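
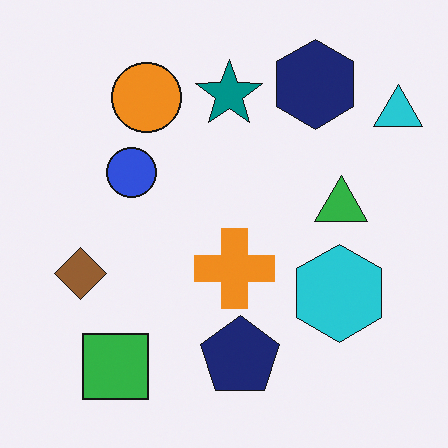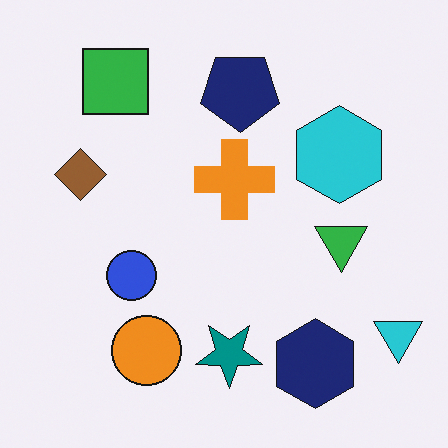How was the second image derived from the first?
It was flipped vertically (top ↔ bottom).

The green square is in the bottom-left of the first image and the top-left of the second — shapes on opposite sides of the horizontal midline have swapped in a mirror flip.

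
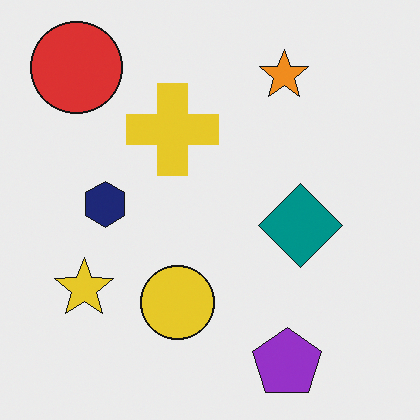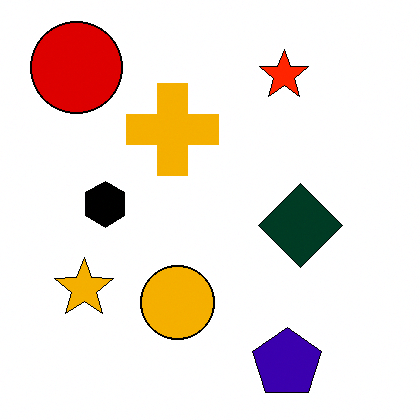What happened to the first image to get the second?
It was given much higher contrast.

Tones are pushed away from mid-grey across the whole image — a global contrast change.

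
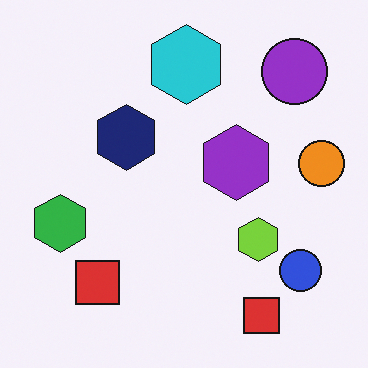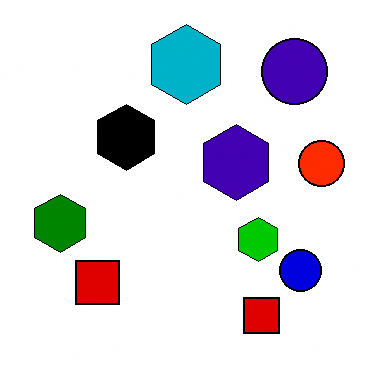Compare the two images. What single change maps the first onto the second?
The image was given much higher contrast.

Tones are pushed away from mid-grey across the whole image — a global contrast change.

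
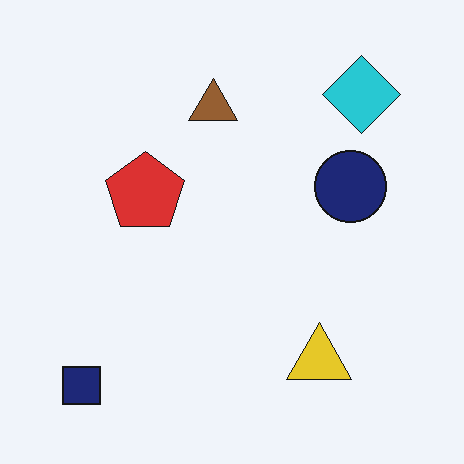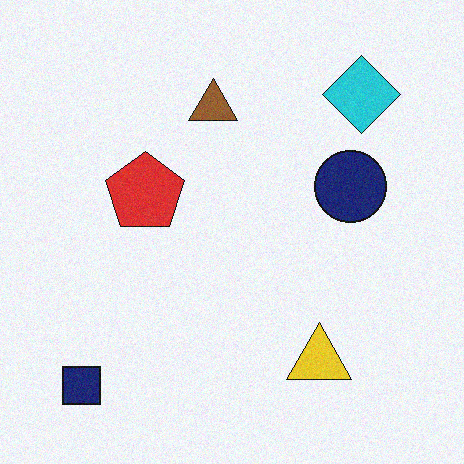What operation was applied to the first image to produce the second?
This is the original image degraded with subtle gaussian noise.

Random speckle covers the whole image, including the flat background.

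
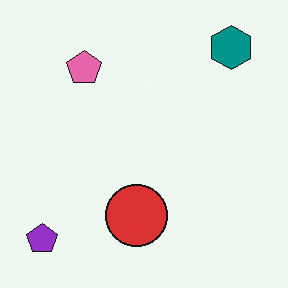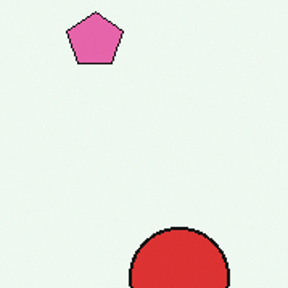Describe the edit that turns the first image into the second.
It was cropped to a modestly smaller region and rescaled.

The visible shapes are larger and the field of view is narrower; shapes near the original edges may be partly or wholly outside the frame — a crop-and-rescale.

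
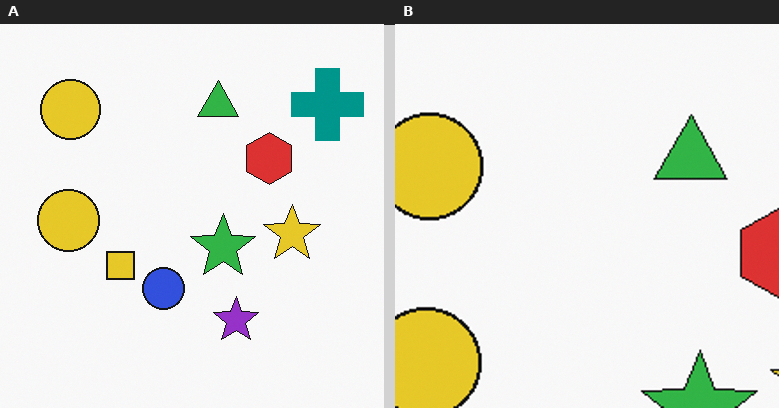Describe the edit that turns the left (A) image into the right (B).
The right (B) image is the left (A) cropped to a noticeably smaller region and rescaled.

The visible shapes are larger and the field of view is narrower; shapes near the original edges may be partly or wholly outside the frame — a crop-and-rescale.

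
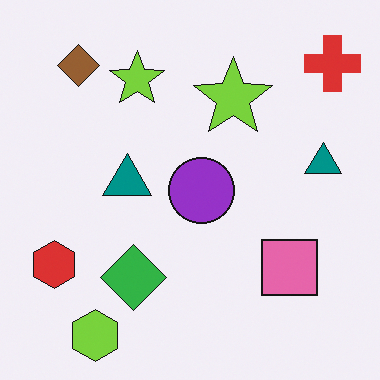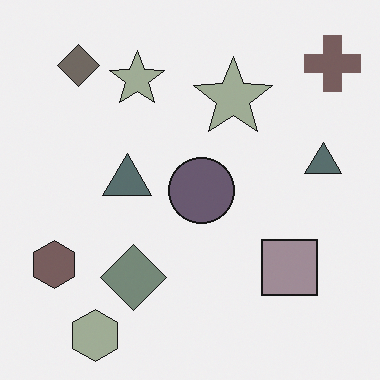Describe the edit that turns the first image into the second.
The second image is the first made much more muted (saturation change).

All colors are more muted and greyish — a global saturation change.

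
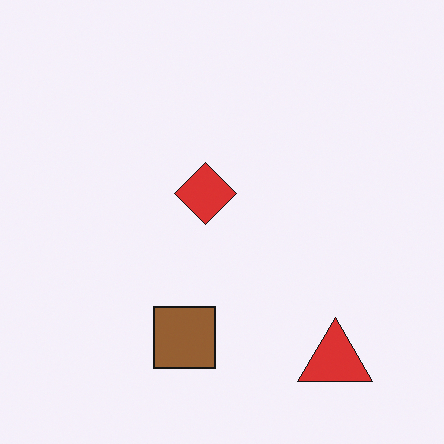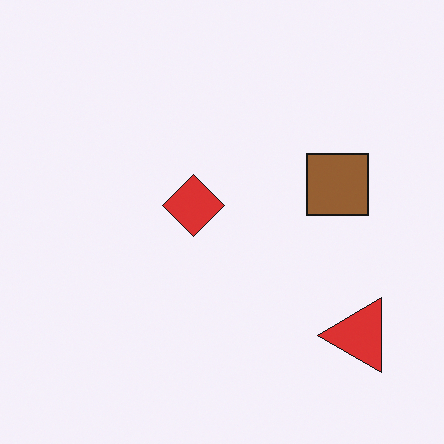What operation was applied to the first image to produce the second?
It was transposed (reflected across the top-left ↔ bottom-right diagonal).

Shapes have swapped their row and column positions — what was in the top-right is now in the bottom-left — a diagonal reflection.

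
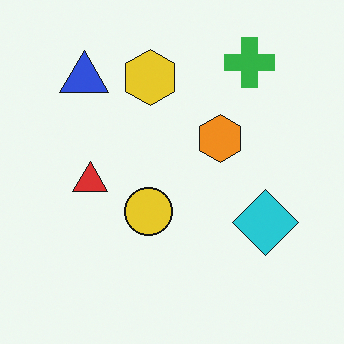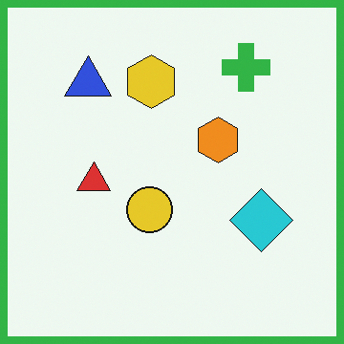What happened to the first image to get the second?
Framed with a green border.

A solid green frame runs around the edge of the second image, with the content slightly shrunk inside it.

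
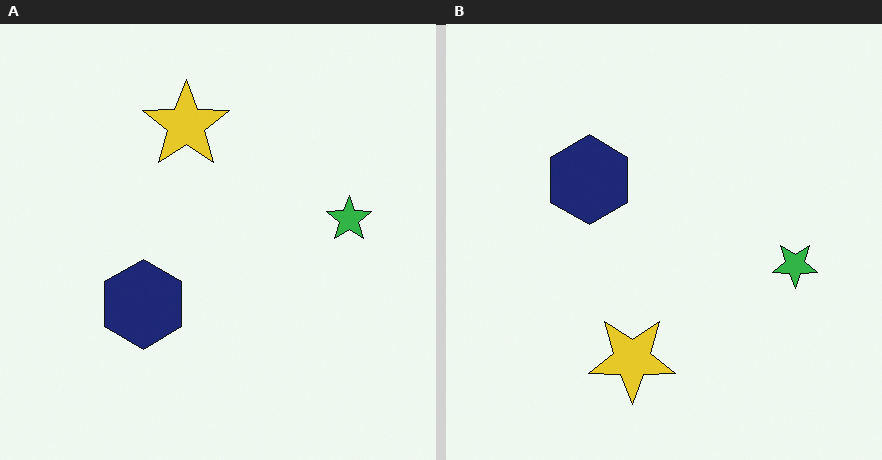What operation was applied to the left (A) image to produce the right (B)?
Flipped vertically (top ↔ bottom).

The yellow star is in the top of the left (A) image and the bottom of the right (B) — shapes on opposite sides of the horizontal midline have swapped in a mirror flip.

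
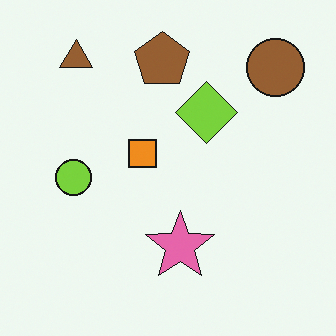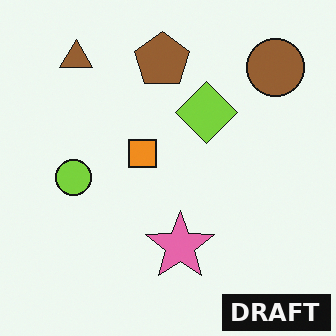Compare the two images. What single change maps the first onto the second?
It was watermarked with the text "DRAFT" in the lower-right corner.

A dark label reading "DRAFT" appears in the lower-right corner.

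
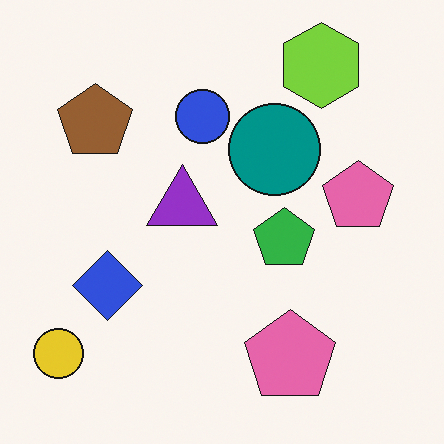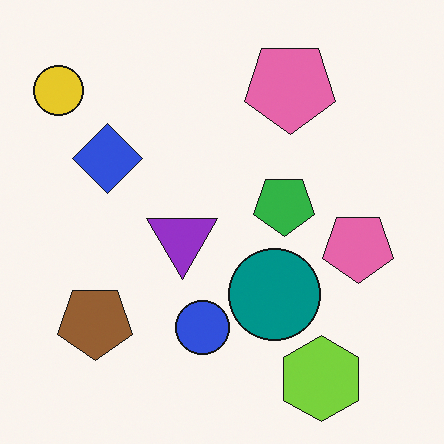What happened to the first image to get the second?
Flipped vertically (top ↔ bottom).

The lime hexagon is in the top-right of the first image and the bottom-right of the second — shapes on opposite sides of the horizontal midline have swapped in a mirror flip.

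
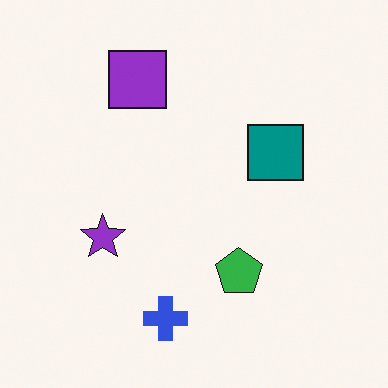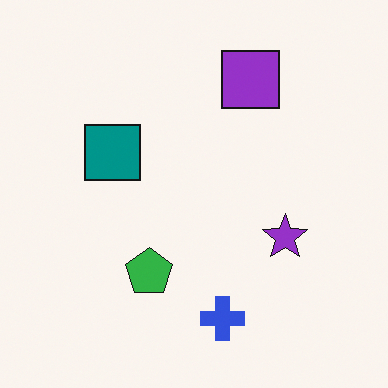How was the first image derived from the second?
This is the original image flipped horizontally (left ↔ right).

The purple star is in the right of the second image and the left of the first — shapes on opposite sides of the vertical midline have swapped in a mirror flip.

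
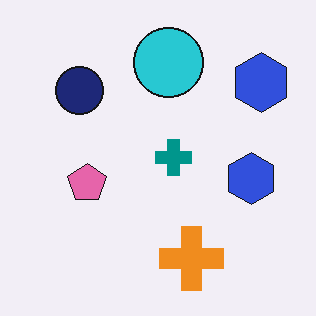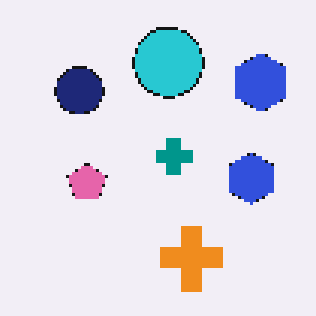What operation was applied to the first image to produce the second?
The image was lightly pixelated (a mild mosaic effect).

Shapes are reduced to large square blocks; fine edges and outlines are lost — a downscale-then-upscale (mosaic) effect.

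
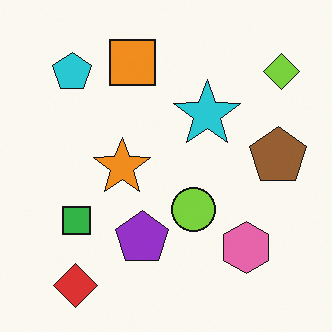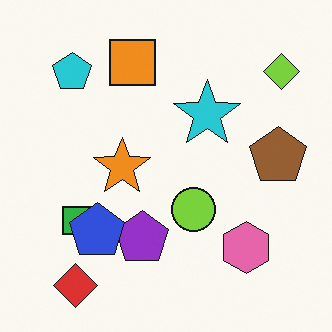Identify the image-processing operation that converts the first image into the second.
Overlaid with an additional blue pentagon.

A blue pentagon appears in the second image that is absent from the first.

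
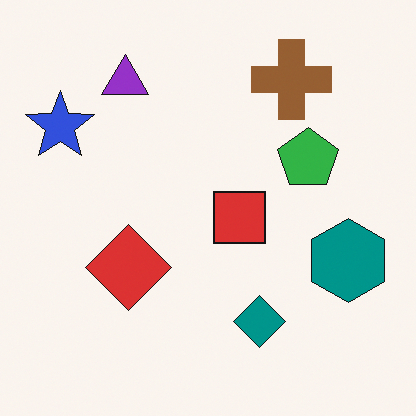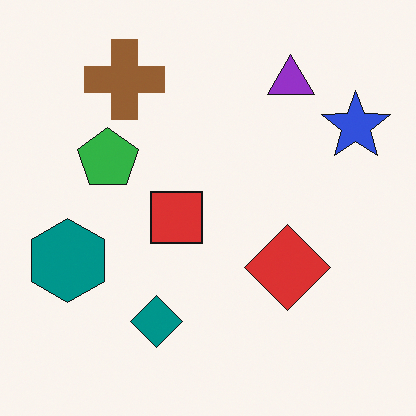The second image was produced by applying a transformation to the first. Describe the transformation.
It was flipped horizontally (left ↔ right).

The blue star is in the top-left of the first image and the top-right of the second — shapes on opposite sides of the vertical midline have swapped in a mirror flip.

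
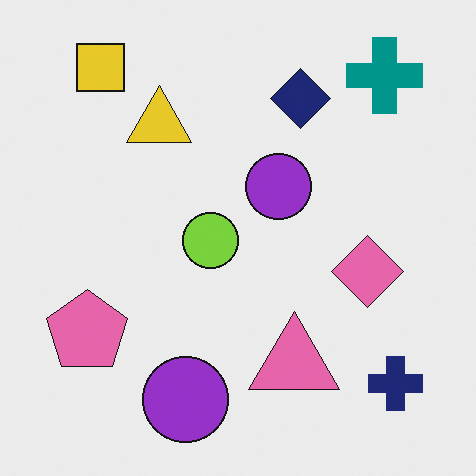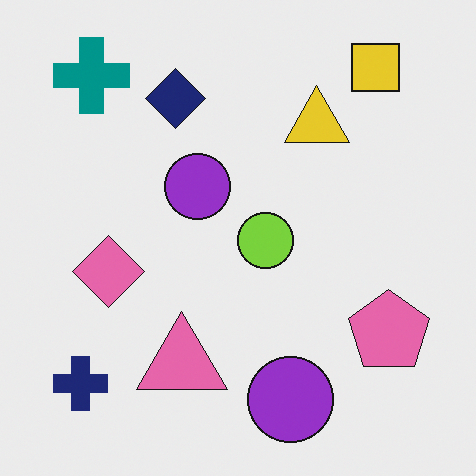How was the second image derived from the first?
The transformation is: flipped horizontally (left ↔ right).

The navy cross is in the bottom-right of the first image and the bottom-left of the second — shapes on opposite sides of the vertical midline have swapped in a mirror flip.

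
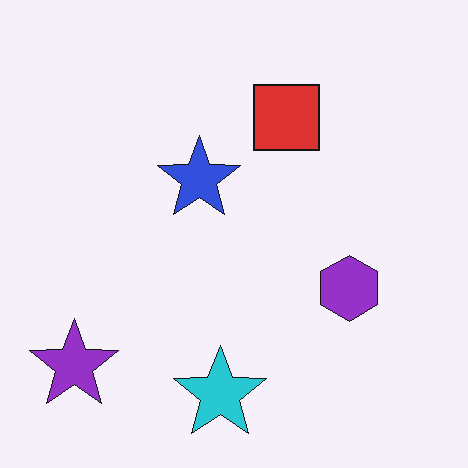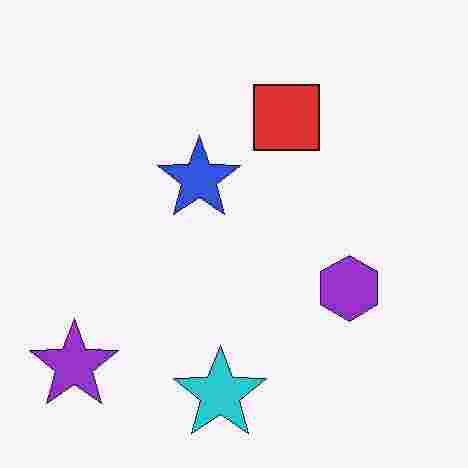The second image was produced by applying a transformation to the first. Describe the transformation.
It was heavily JPEG-compressed with obvious blocking artifacts.

Blocky 8×8 compression artifacts appear around shape edges and the flat background shows ringing — characteristic JPEG degradation.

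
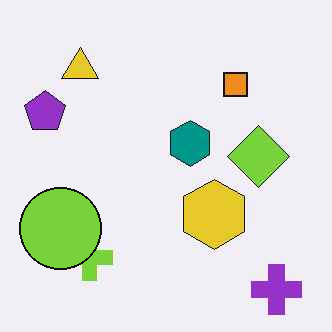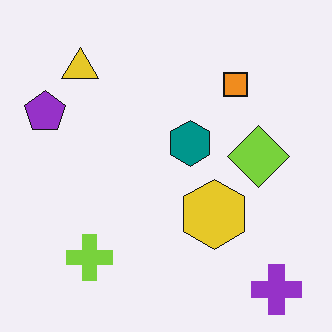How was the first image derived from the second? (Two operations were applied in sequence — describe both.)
This is the original image JPEG-compressed with visible artifacts, then overlaid with an additional lime circle.

Blocky 8×8 compression artifacts appear around shape edges and the flat background shows ringing — characteristic JPEG degradation. A lime circle appears in the first image that is absent from the second.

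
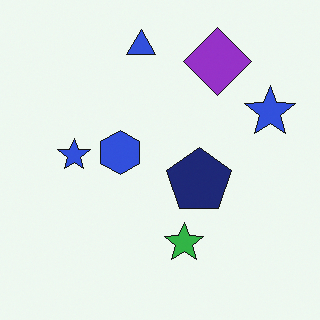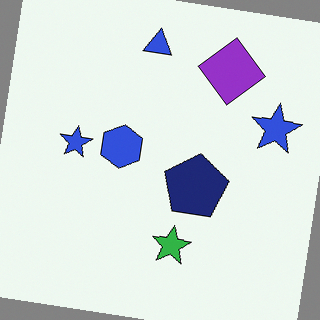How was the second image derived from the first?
The image was rotated clockwise by a small amount.

Every shape is tilted by the same angle and the image corners show triangular fill wedges — a whole-image rotation by a non-right angle.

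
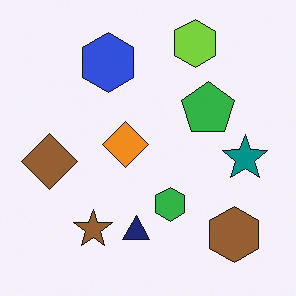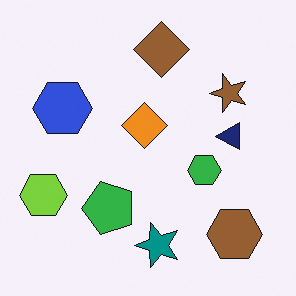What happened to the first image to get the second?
Transposed (reflected across the top-left ↔ bottom-right diagonal).

Shapes have swapped their row and column positions — what was in the top-right is now in the bottom-left — a diagonal reflection.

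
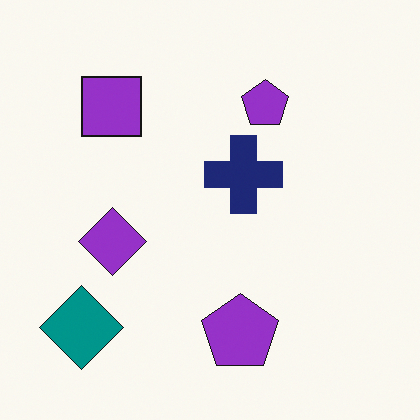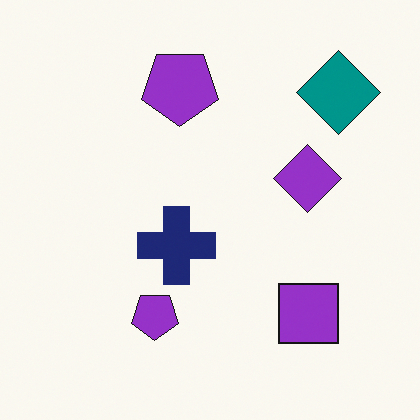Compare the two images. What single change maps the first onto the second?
It was rotated 180°.

The teal diamond sits in the bottom-left of the first image and the top-right of the second — consistent with a whole-image 180° rotation.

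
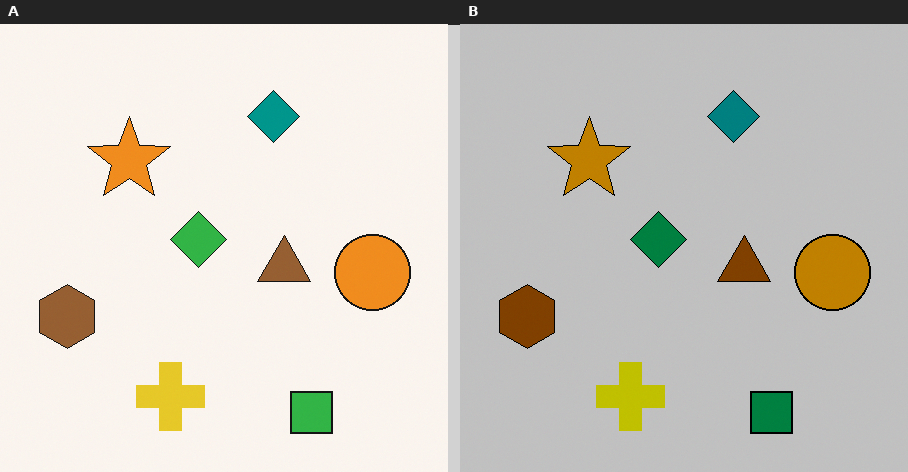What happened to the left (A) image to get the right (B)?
Aggressively posterized.

Each flat color has snapped to a coarser quantized level — most visibly, the near-white background has dropped to a flat grey.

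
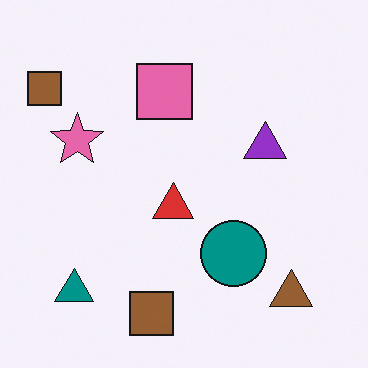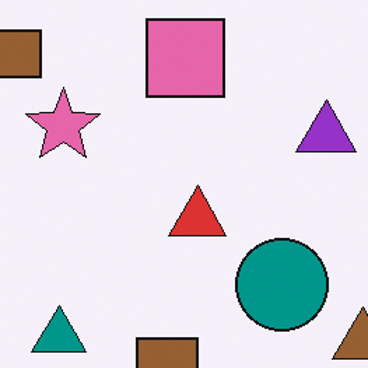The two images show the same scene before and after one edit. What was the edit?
It was cropped slightly and scaled back up.

The visible shapes are larger and the field of view is narrower; shapes near the original edges may be partly or wholly outside the frame — a crop-and-rescale.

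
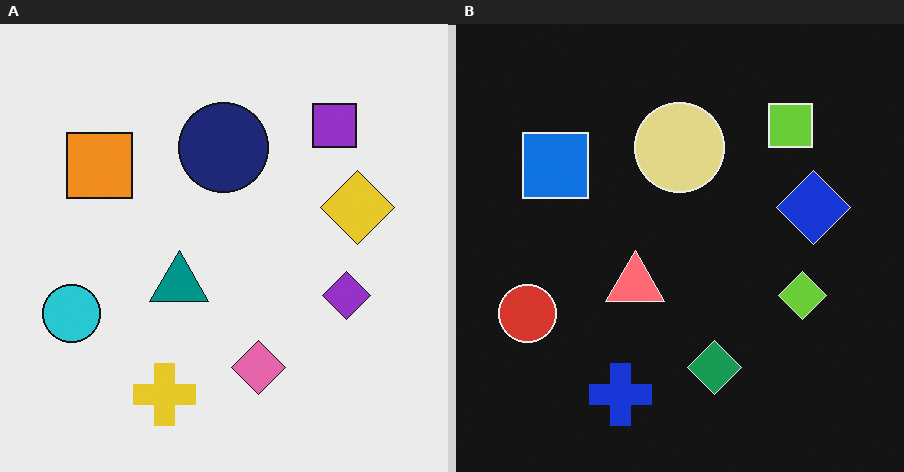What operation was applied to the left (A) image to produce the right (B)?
The image was color-inverted (negative).

The light background has become dark and every shape's color is its complement — a photographic negative.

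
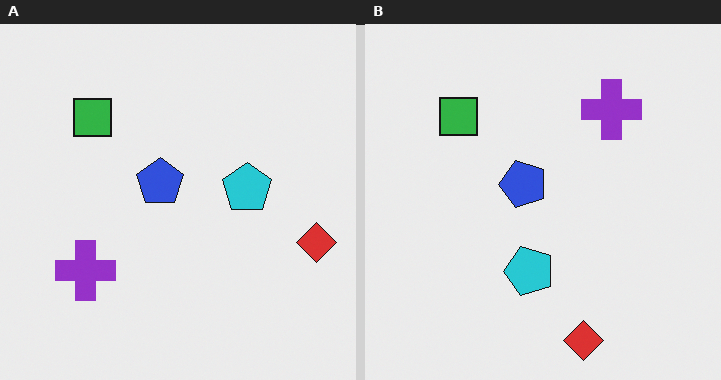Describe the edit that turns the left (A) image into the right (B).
This is the original image transposed (reflected across the top-left ↔ bottom-right diagonal).

Shapes have swapped their row and column positions — what was in the top-right is now in the bottom-left — a diagonal reflection.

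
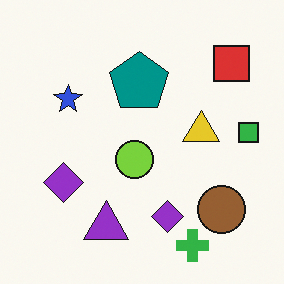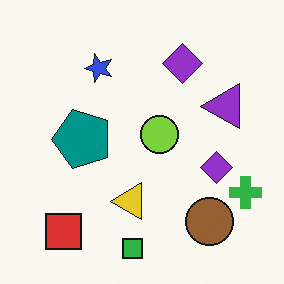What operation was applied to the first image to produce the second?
The second image is the first transposed (reflected across the top-left ↔ bottom-right diagonal).

Shapes have swapped their row and column positions — what was in the top-right is now in the bottom-left — a diagonal reflection.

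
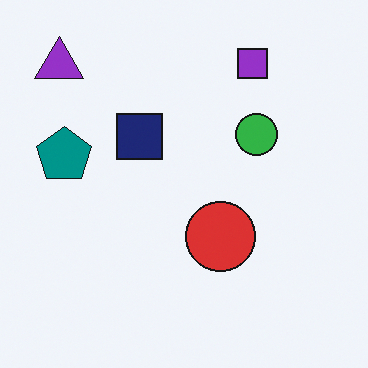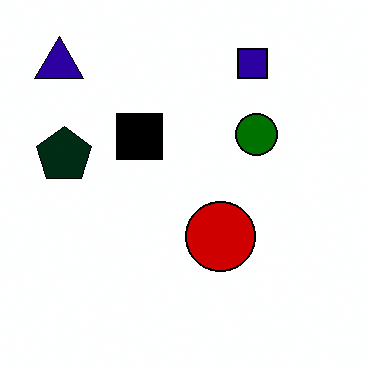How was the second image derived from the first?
It was boosted in contrast.

Tones are pushed away from mid-grey across the whole image — a global contrast change.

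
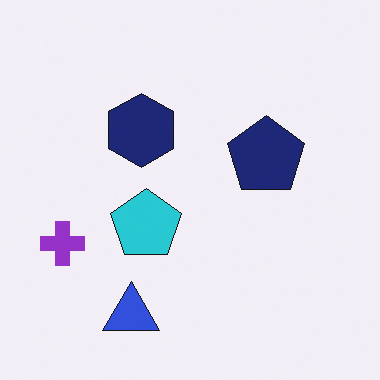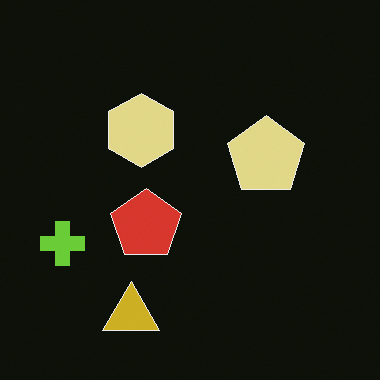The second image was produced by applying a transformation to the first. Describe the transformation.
Color-inverted (negative).

The light background has become dark and every shape's color is its complement — a photographic negative.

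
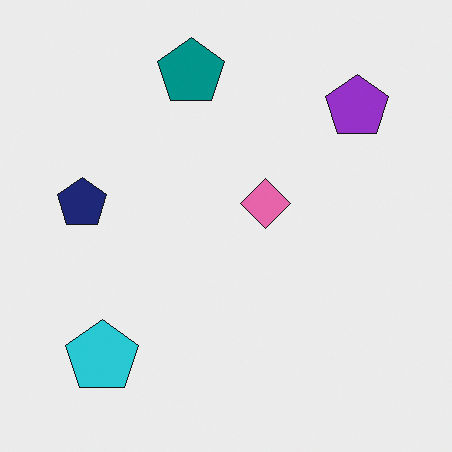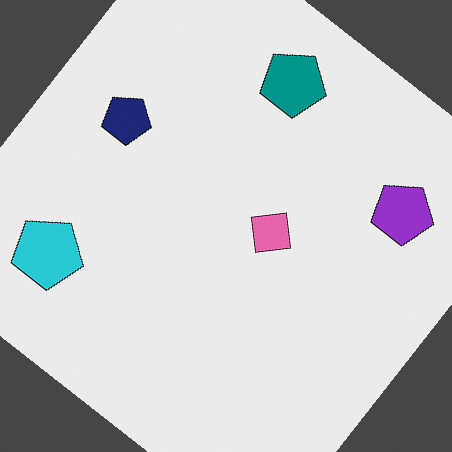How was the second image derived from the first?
Rotated clockwise by a large amount — several tens of degrees.

Every shape is tilted by the same angle and the image corners show triangular fill wedges — a whole-image rotation by a non-right angle.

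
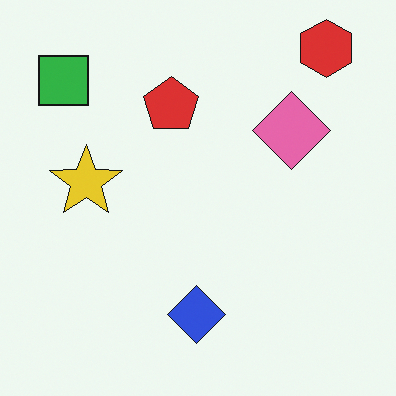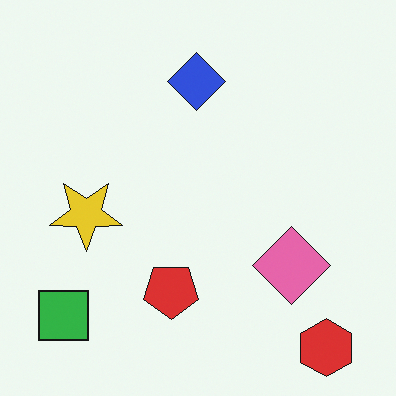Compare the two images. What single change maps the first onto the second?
It was flipped vertically (top ↔ bottom).

The red hexagon is in the top-right of the first image and the bottom-right of the second — shapes on opposite sides of the horizontal midline have swapped in a mirror flip.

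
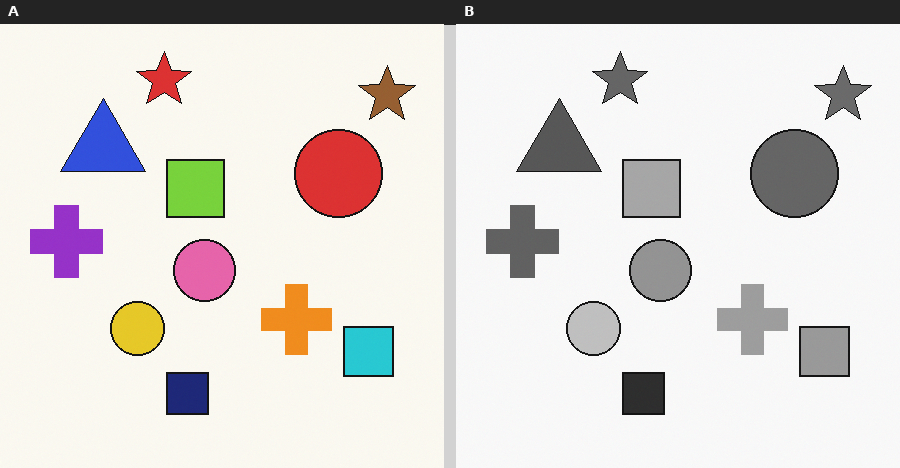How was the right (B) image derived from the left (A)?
The transformation is: converted to grayscale.

All color is removed — every shape is now a shade of grey.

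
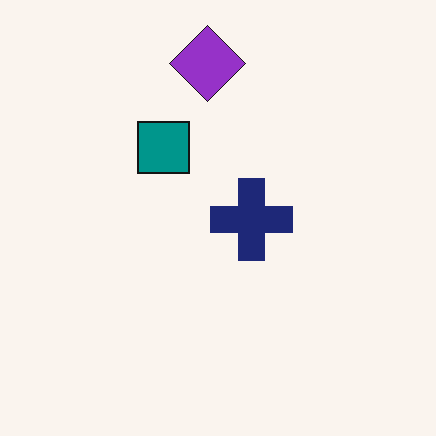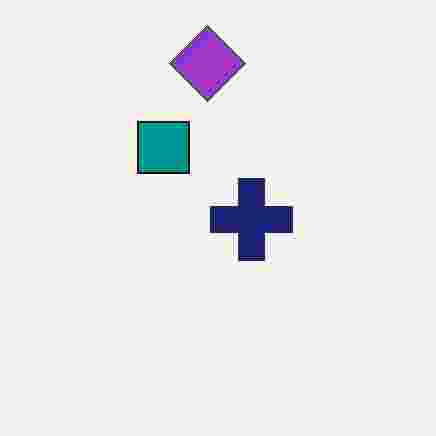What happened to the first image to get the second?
The transformation is: degraded with heavy JPEG compression.

Blocky 8×8 compression artifacts appear around shape edges and the flat background shows ringing — characteristic JPEG degradation.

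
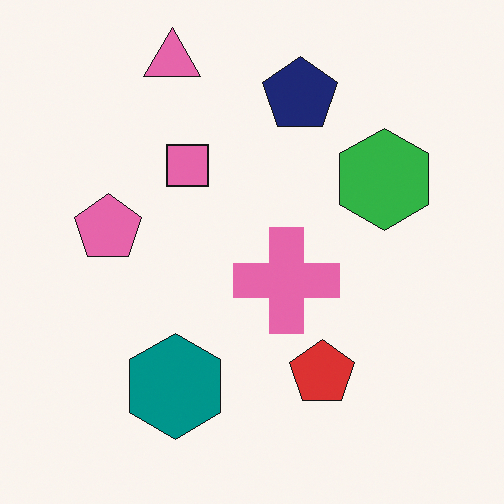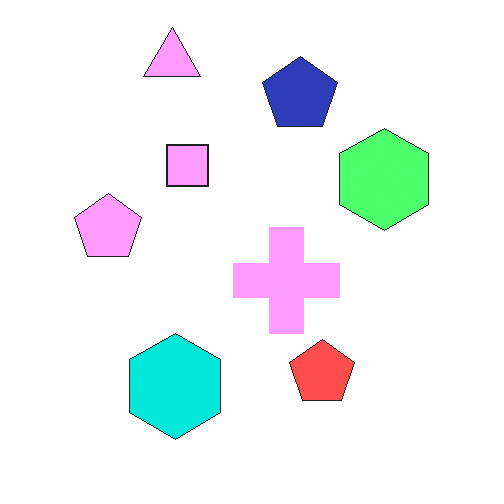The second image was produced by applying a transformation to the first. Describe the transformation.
This is the original image brightened a lot.

Every pixel — background and shapes alike — is uniformly brightened.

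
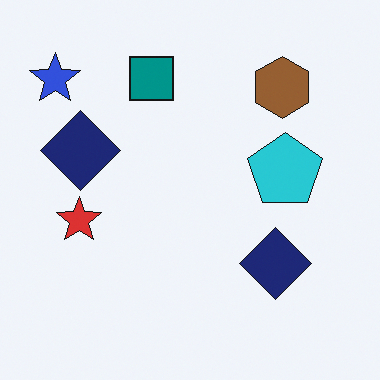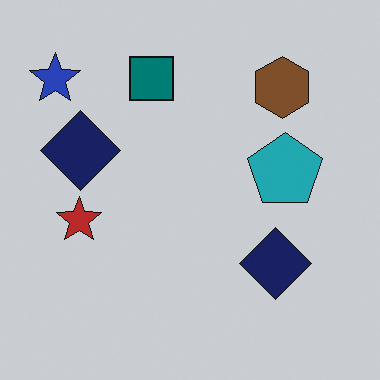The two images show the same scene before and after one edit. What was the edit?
The second image is the first slightly darkened.

Every pixel — background and shapes alike — is uniformly darkened.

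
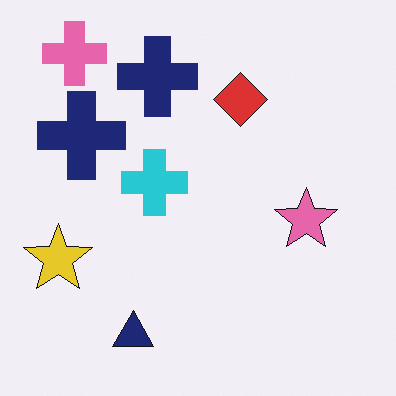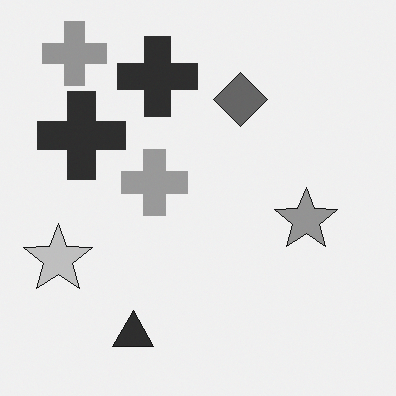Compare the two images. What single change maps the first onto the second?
It was converted to grayscale.

All color is removed — every shape is now a shade of grey.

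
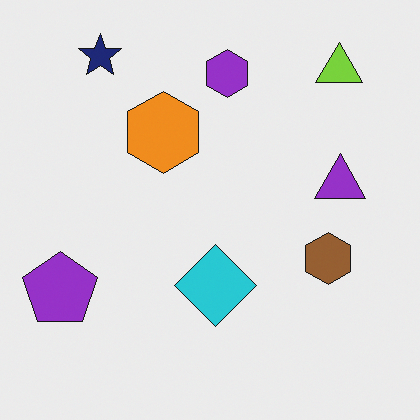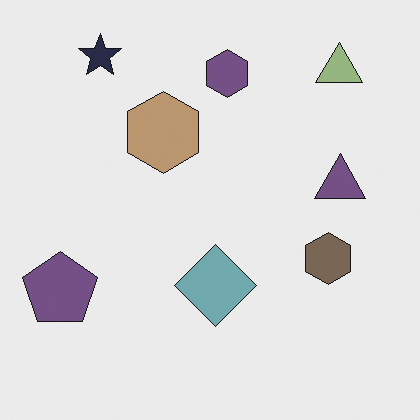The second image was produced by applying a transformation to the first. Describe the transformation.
The image was made much more muted (saturation change).

All colors are more muted and greyish — a global saturation change.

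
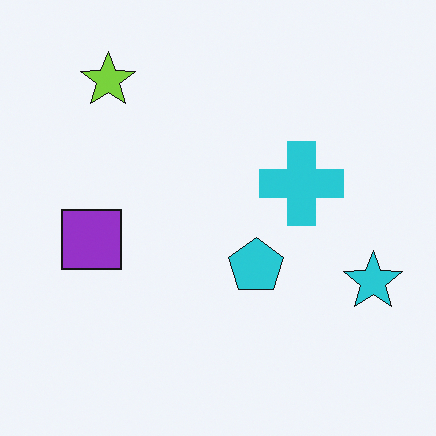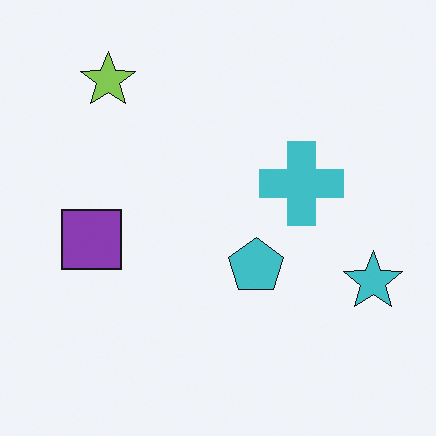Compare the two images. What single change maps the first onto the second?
This is the original image slightly desaturated.

All colors are more muted and greyish — a global saturation change.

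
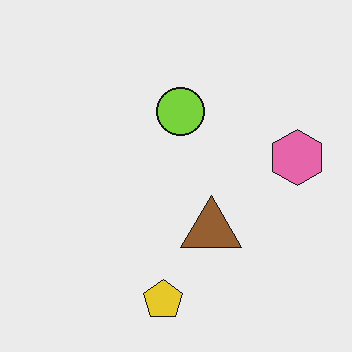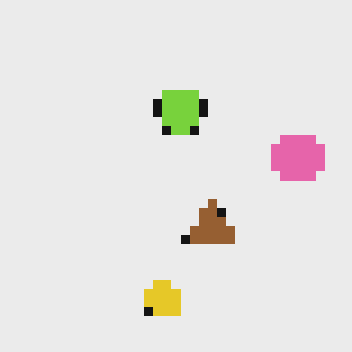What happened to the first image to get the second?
It was heavily pixelated into large blocks.

Shapes are reduced to large square blocks; fine edges and outlines are lost — a downscale-then-upscale (mosaic) effect.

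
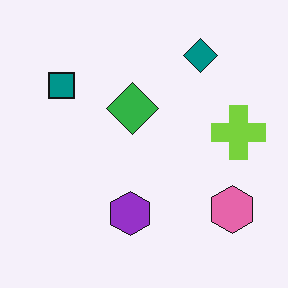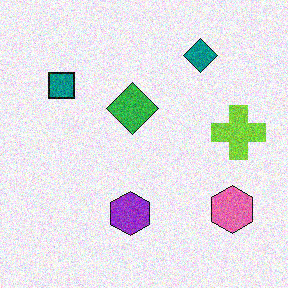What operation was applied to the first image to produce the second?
The transformation is: degraded with visible gaussian noise.

Random speckle covers the whole image, including the flat background.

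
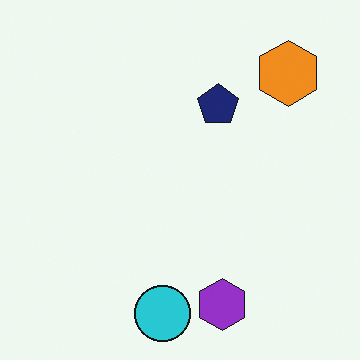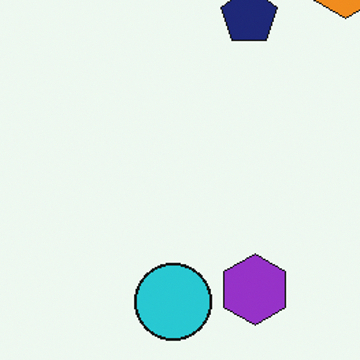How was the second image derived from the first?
The transformation is: cropped slightly and scaled back up.

The visible shapes are larger and the field of view is narrower; shapes near the original edges may be partly or wholly outside the frame — a crop-and-rescale.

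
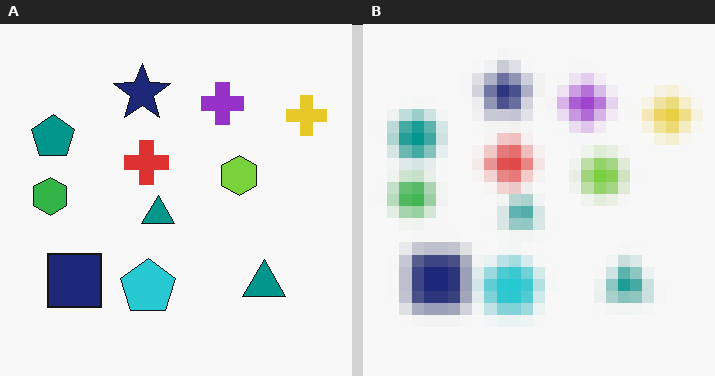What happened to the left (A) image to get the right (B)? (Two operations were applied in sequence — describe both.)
The image was strongly gaussian-blurred, then heavily pixelated into large blocks.

Shape edges and outlines are uniformly softened across the whole image. Shapes are reduced to large square blocks; fine edges and outlines are lost — a downscale-then-upscale (mosaic) effect.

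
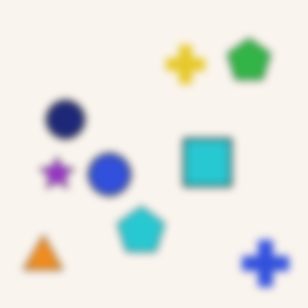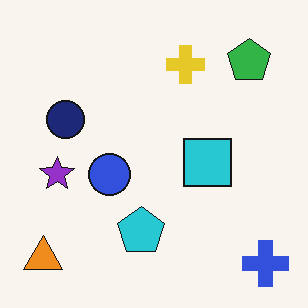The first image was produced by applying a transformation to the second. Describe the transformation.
The transformation is: noticeably gaussian-blurred.

Shape edges and outlines are uniformly softened across the whole image.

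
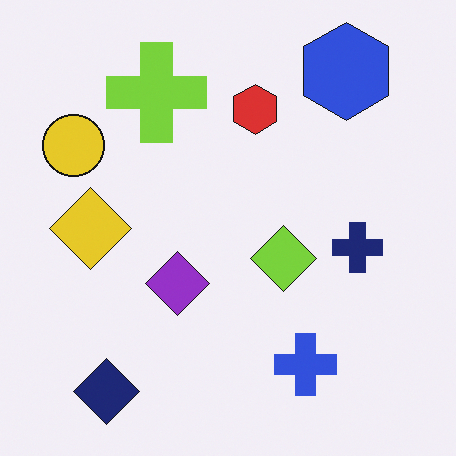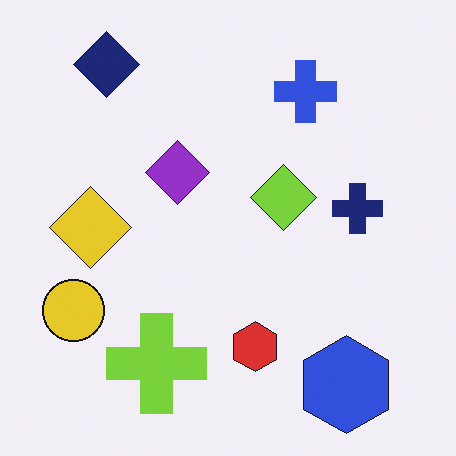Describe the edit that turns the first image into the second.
Flipped vertically (top ↔ bottom).

The navy diamond is in the bottom-left of the first image and the top-left of the second — shapes on opposite sides of the horizontal midline have swapped in a mirror flip.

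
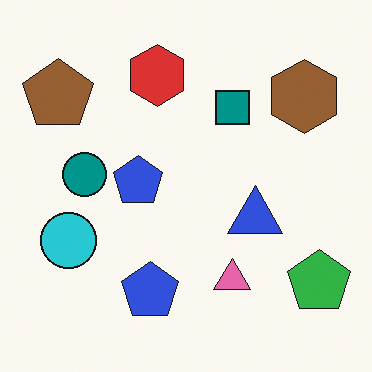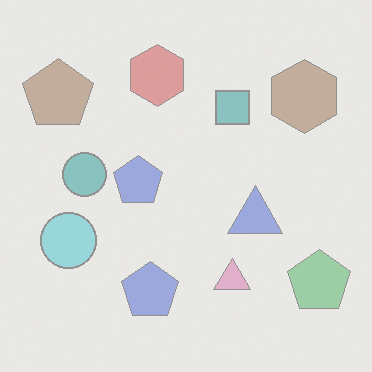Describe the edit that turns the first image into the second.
Given much lower contrast.

Tones are pushed toward mid-grey across the whole image — a global contrast change.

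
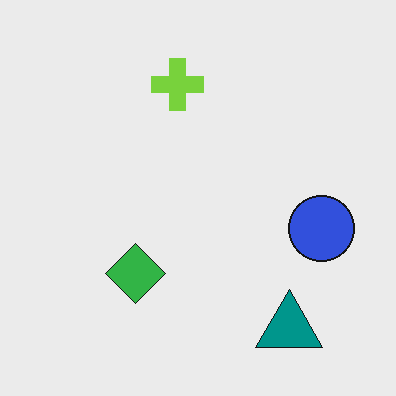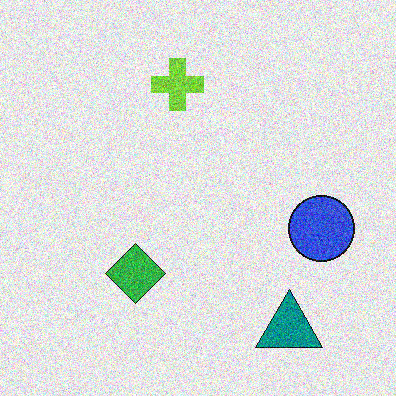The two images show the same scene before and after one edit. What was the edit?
The image was degraded with strong gaussian noise.

Random speckle covers the whole image, including the flat background.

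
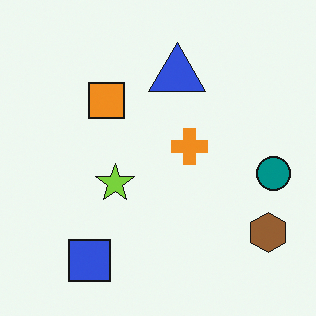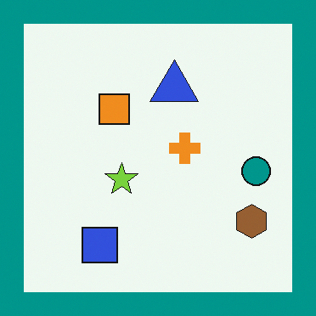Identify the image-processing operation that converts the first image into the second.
It was framed with a teal border.

A solid teal frame runs around the edge of the second image, with the content slightly shrunk inside it.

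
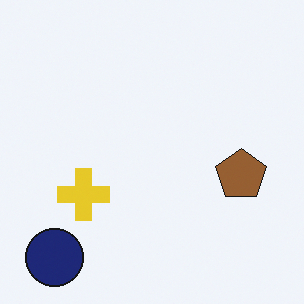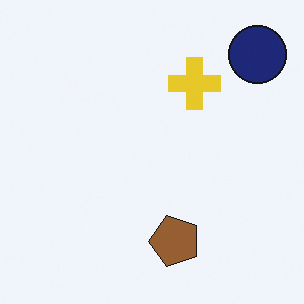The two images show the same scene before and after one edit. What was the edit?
It was transposed (reflected across the top-left ↔ bottom-right diagonal).

Shapes have swapped their row and column positions — what was in the top-right is now in the bottom-left — a diagonal reflection.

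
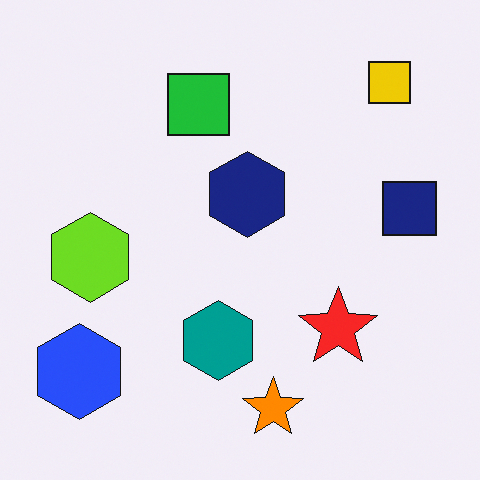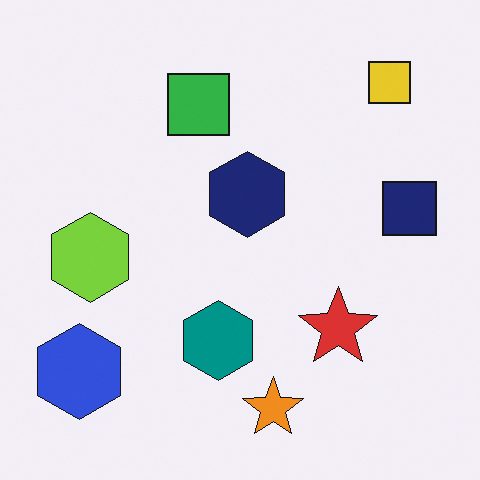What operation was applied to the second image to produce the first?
The image was slightly oversaturated.

All colors are more vivid — a global saturation change.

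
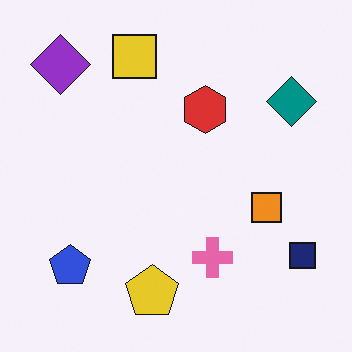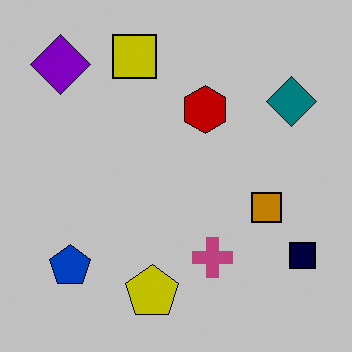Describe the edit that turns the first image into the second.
It was aggressively posterized.

Each flat color has snapped to a coarser quantized level — most visibly, the near-white background has dropped to a flat grey.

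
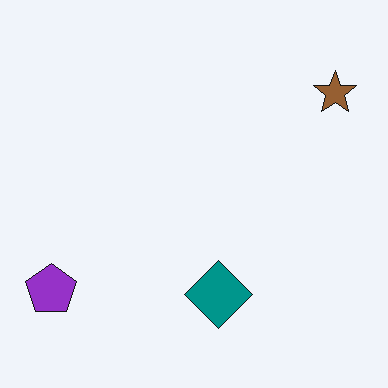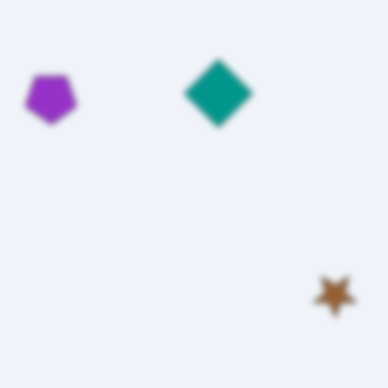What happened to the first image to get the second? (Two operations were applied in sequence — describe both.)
This is the original image noticeably gaussian-blurred, then flipped vertically (top ↔ bottom).

Shape edges and outlines are uniformly softened across the whole image. The brown star is in the top-right of the first image and the bottom-right of the second — shapes on opposite sides of the horizontal midline have swapped in a mirror flip.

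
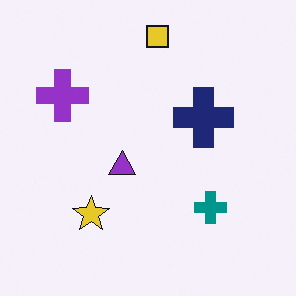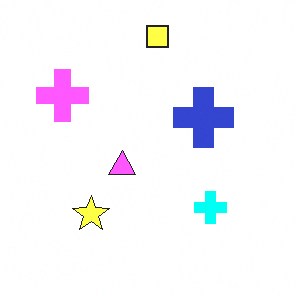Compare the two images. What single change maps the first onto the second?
The transformation is: noticeably brightened.

Every pixel — background and shapes alike — is uniformly brightened.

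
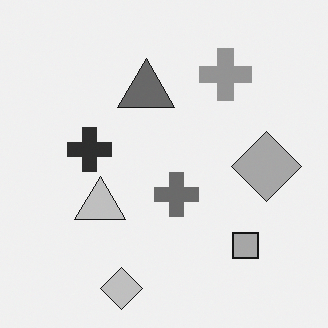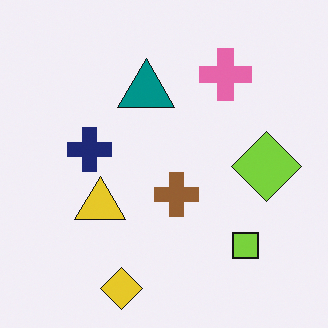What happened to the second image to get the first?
Converted to grayscale.

All color is removed — every shape is now a shade of grey.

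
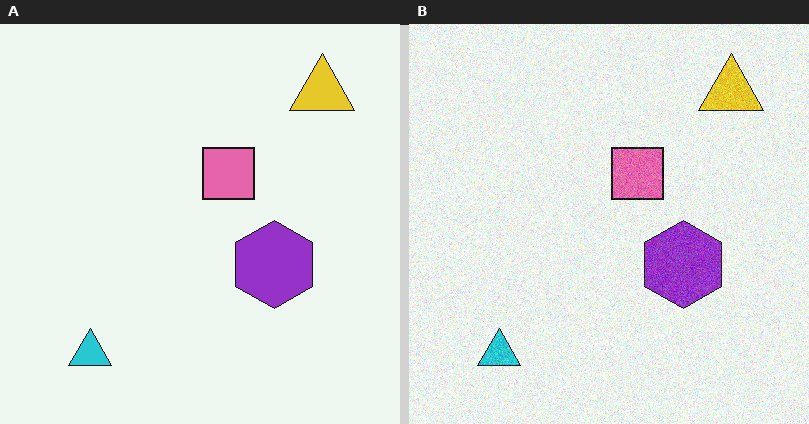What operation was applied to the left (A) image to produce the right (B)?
Degraded with visible gaussian noise.

Random speckle covers the whole image, including the flat background.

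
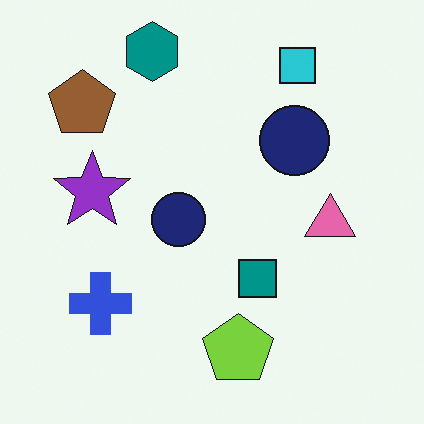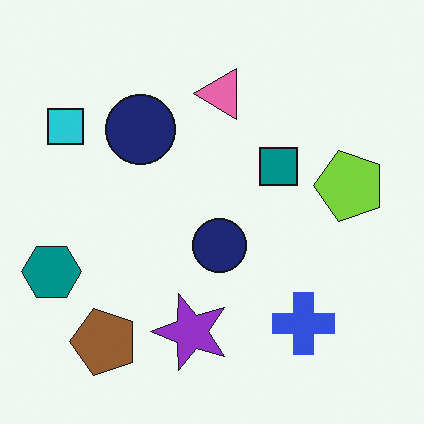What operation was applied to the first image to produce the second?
It was rotated 90° counter-clockwise.

The teal hexagon sits in the top of the first image and the left of the second — consistent with a whole-image 90° counter-clockwise rotation.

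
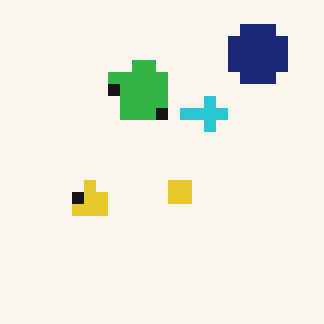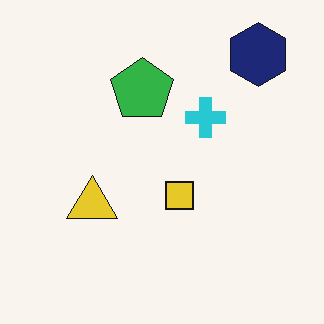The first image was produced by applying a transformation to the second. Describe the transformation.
The image was heavily pixelated into large blocks.

Shapes are reduced to large square blocks; fine edges and outlines are lost — a downscale-then-upscale (mosaic) effect.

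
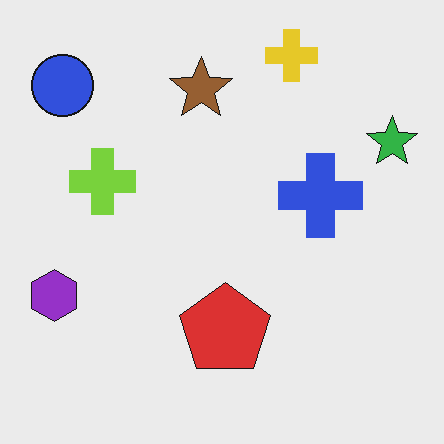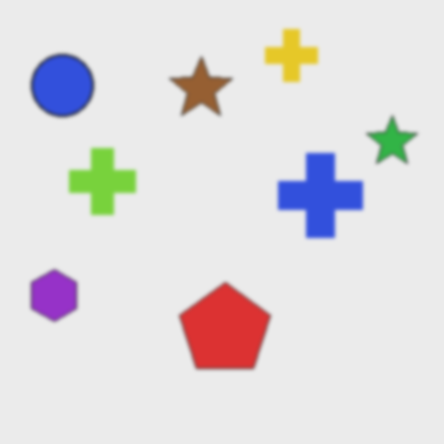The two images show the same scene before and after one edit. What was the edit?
The second image is the first slightly softened.

Shape edges and outlines are uniformly softened across the whole image.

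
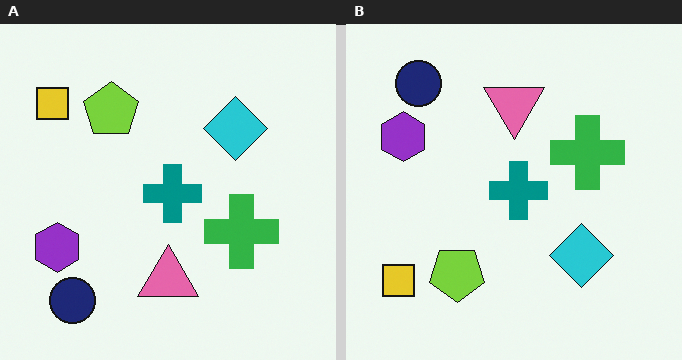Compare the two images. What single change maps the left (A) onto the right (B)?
The image was flipped vertically (top ↔ bottom).

The navy circle is in the bottom-left of the left (A) image and the top-left of the right (B) — shapes on opposite sides of the horizontal midline have swapped in a mirror flip.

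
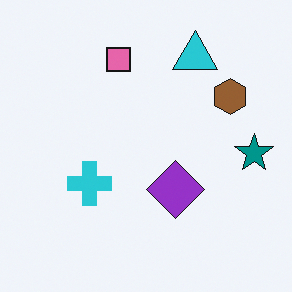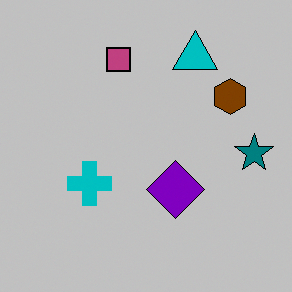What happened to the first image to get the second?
The image was heavily posterized to just a handful of flat colors.

Each flat color has snapped to a coarser quantized level — most visibly, the near-white background has dropped to a flat grey.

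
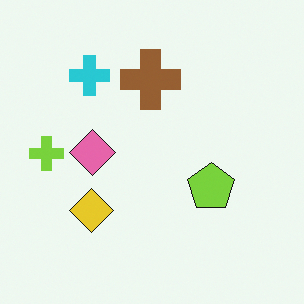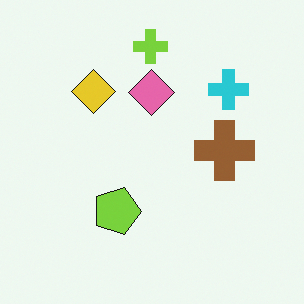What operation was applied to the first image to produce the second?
It was rotated 90° clockwise.

The lime cross sits in the left of the first image and the top of the second — consistent with a whole-image 90° clockwise rotation.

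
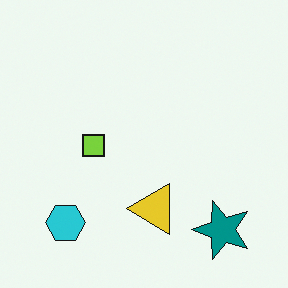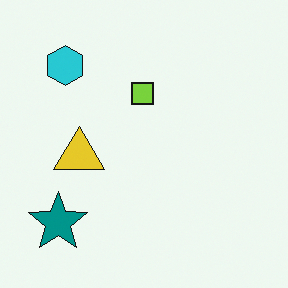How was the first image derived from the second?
This is the original image rotated 90° counter-clockwise.

The teal star sits in the bottom-left of the second image and the bottom-right of the first — consistent with a whole-image 90° counter-clockwise rotation.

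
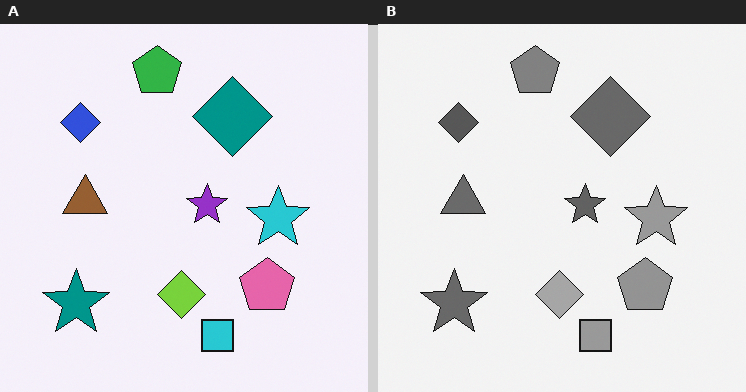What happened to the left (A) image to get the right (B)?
Converted to grayscale.

All color is removed — every shape is now a shade of grey.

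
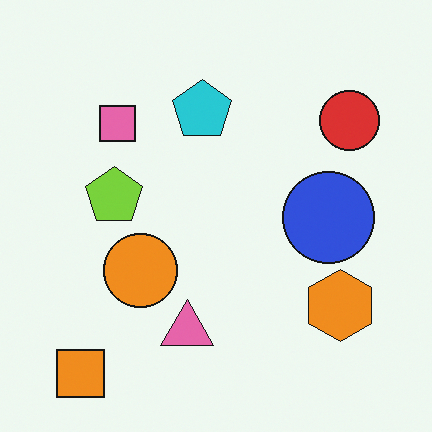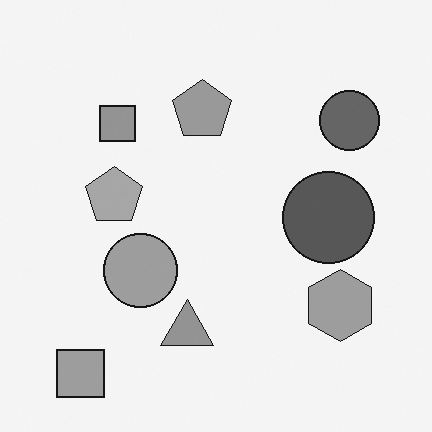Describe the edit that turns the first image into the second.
It was converted to grayscale.

All color is removed — every shape is now a shade of grey.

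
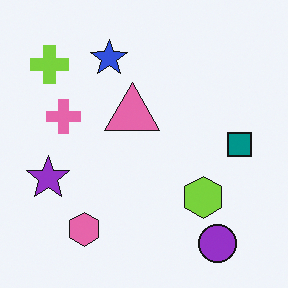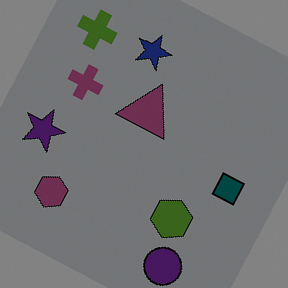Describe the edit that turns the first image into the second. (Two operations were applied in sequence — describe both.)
Substantially darkened, then rotated clockwise by a clearly visible amount.

Every pixel — background and shapes alike — is uniformly darkened. Every shape is tilted by the same angle and the image corners show triangular fill wedges — a whole-image rotation by a non-right angle.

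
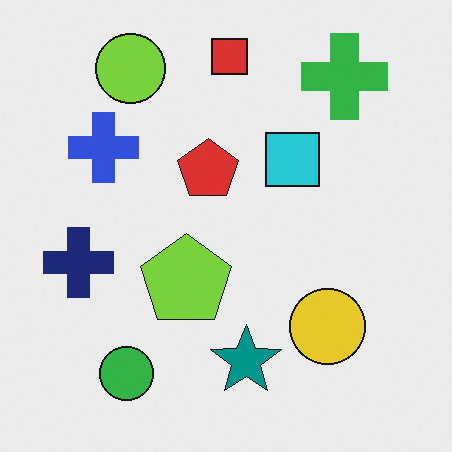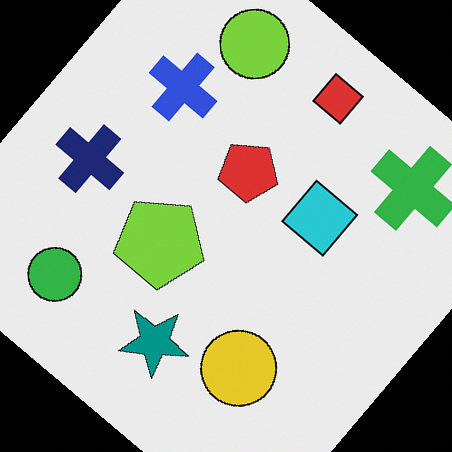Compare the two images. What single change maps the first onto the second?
The second image is the first rotated clockwise by a large amount — several tens of degrees.

Every shape is tilted by the same angle and the image corners show triangular fill wedges — a whole-image rotation by a non-right angle.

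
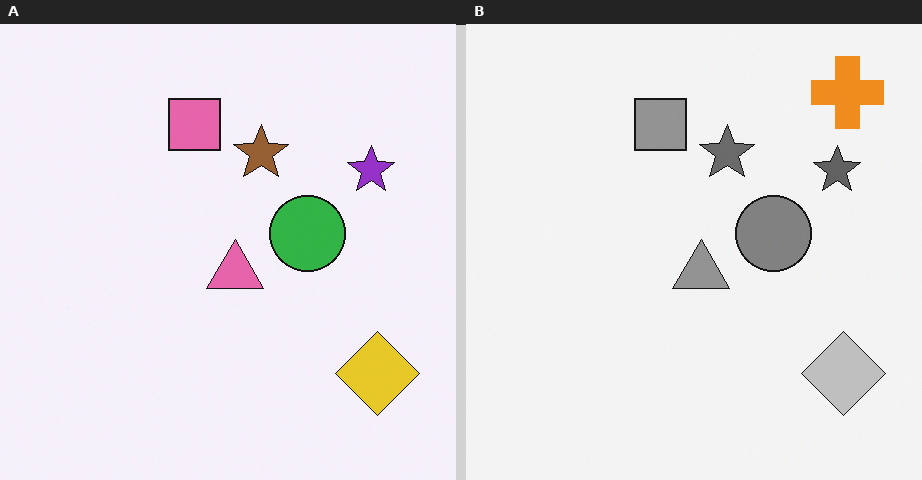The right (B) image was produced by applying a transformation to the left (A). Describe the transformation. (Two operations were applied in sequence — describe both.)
Converted to grayscale, then overlaid with an additional orange cross.

All color is removed — every shape is now a shade of grey. An orange cross appears in the right (B) image that is absent from the left (A).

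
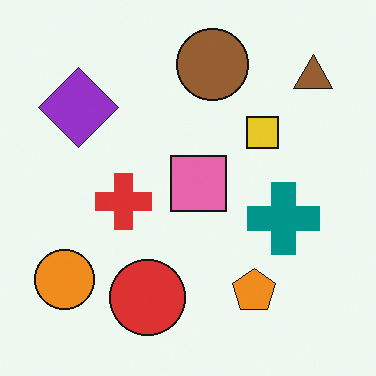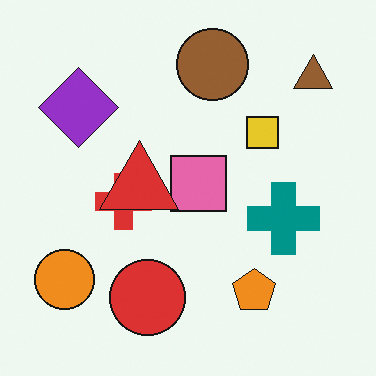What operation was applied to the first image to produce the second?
This is the original image overlaid with an additional red triangle.

A red triangle appears in the second image that is absent from the first.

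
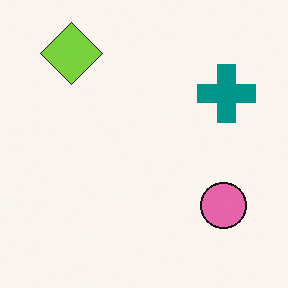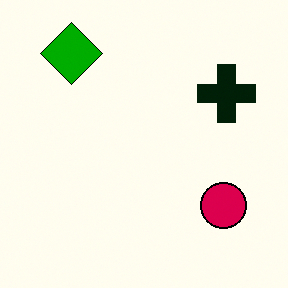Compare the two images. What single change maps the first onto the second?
It was given much higher contrast.

Tones are pushed away from mid-grey across the whole image — a global contrast change.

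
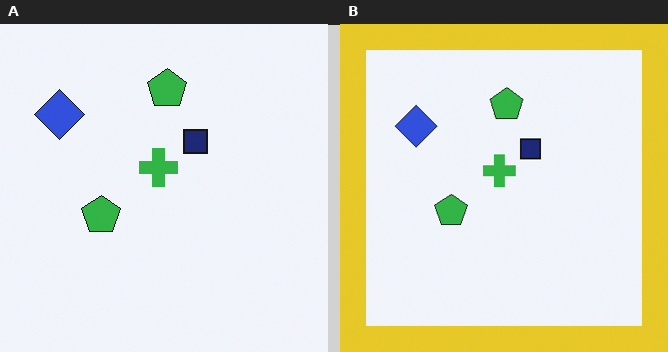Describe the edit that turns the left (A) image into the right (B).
Framed with a yellow border.

A solid yellow frame runs around the edge of the right (B) image, with the content slightly shrunk inside it.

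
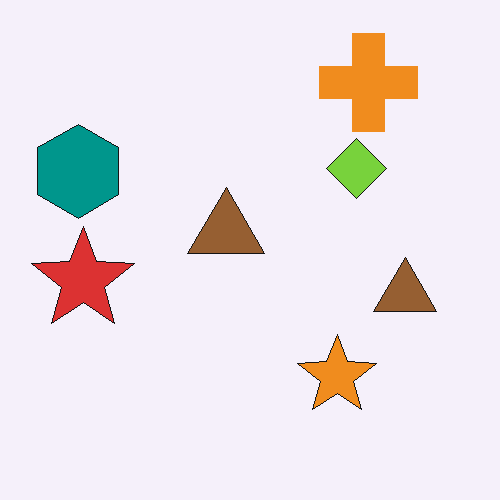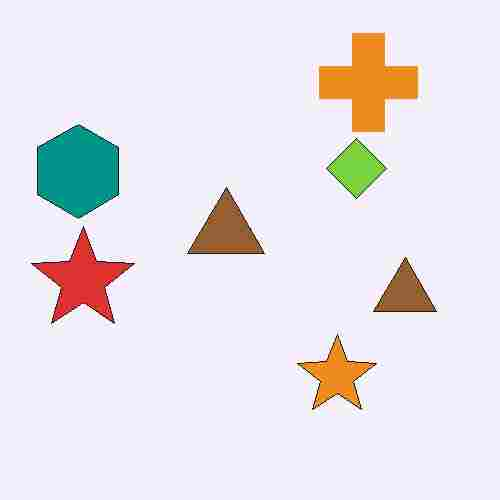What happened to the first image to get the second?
This is the original image heavily JPEG-compressed with obvious blocking artifacts.

Blocky 8×8 compression artifacts appear around shape edges and the flat background shows ringing — characteristic JPEG degradation.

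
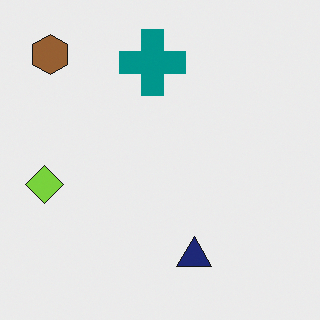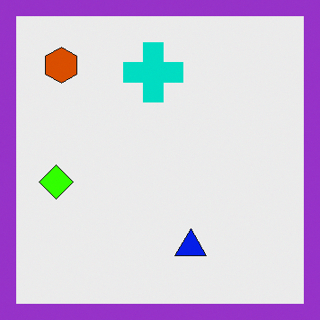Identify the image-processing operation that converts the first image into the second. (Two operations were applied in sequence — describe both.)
The second image is the first heavily oversaturated, then framed with a purple border.

All colors are more vivid — a global saturation change. A solid purple frame runs around the edge of the second image, with the content slightly shrunk inside it.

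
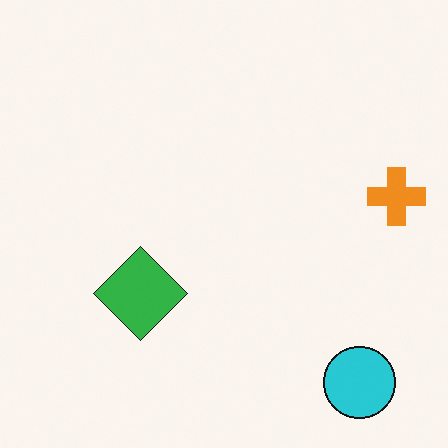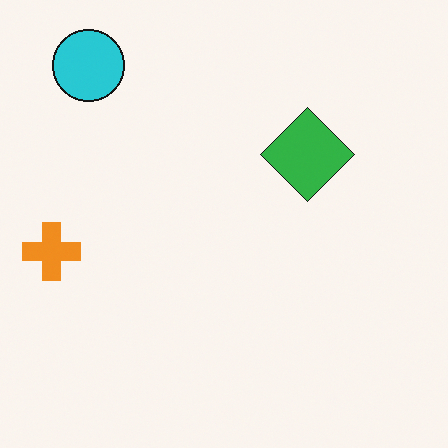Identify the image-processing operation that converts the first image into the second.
The transformation is: rotated 180°.

The cyan circle sits in the bottom-right of the first image and the top-left of the second — consistent with a whole-image 180° rotation.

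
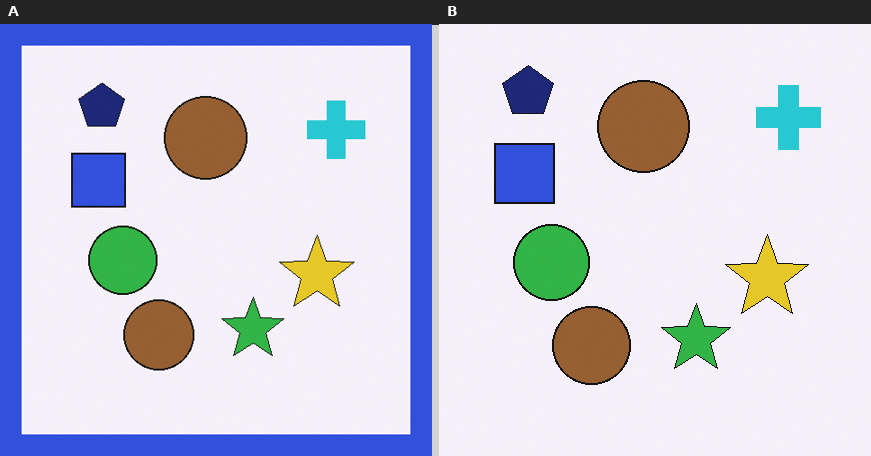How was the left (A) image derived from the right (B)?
The transformation is: framed with a blue border.

A solid blue frame runs around the edge of the left (A) image, with the content slightly shrunk inside it.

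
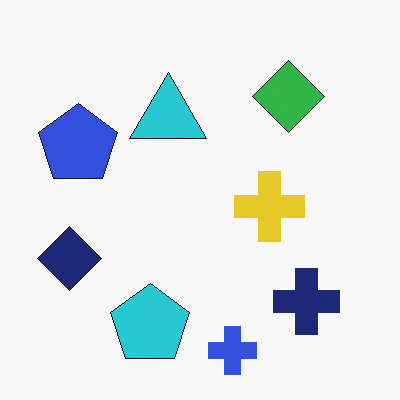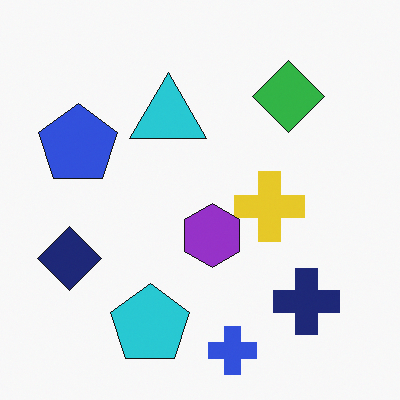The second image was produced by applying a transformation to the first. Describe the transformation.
The second image is the first overlaid with an additional purple hexagon.

A purple hexagon appears in the second image that is absent from the first.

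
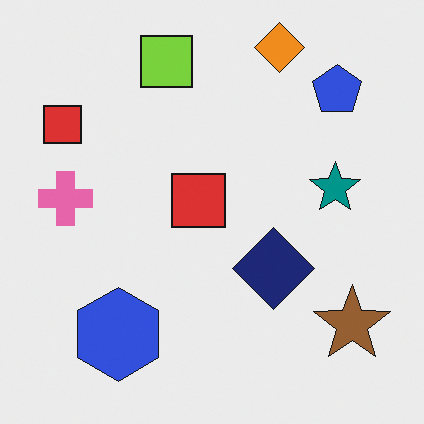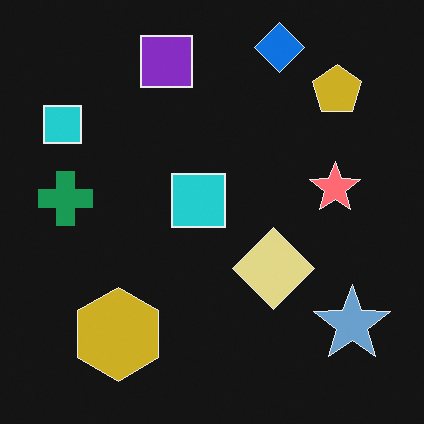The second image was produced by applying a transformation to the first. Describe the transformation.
Color-inverted (negative).

The light background has become dark and every shape's color is its complement — a photographic negative.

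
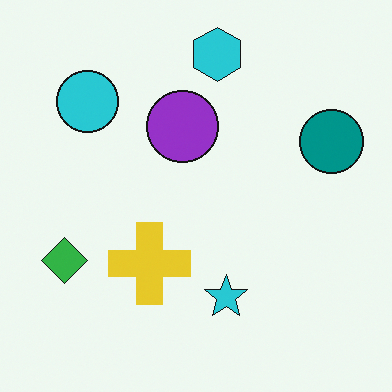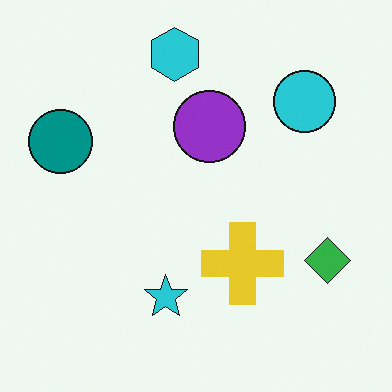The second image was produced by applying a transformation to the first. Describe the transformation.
The second image is the first flipped horizontally (left ↔ right).

The teal circle is in the right of the first image and the left of the second — shapes on opposite sides of the vertical midline have swapped in a mirror flip.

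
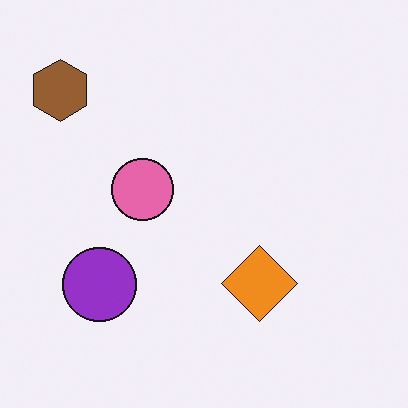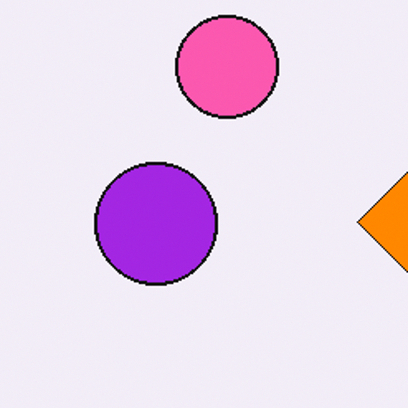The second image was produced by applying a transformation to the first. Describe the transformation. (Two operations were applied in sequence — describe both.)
This is the original image cropped to a noticeably smaller region and rescaled, then slightly oversaturated.

The visible shapes are larger and the field of view is narrower; shapes near the original edges may be partly or wholly outside the frame — a crop-and-rescale. All colors are more vivid — a global saturation change.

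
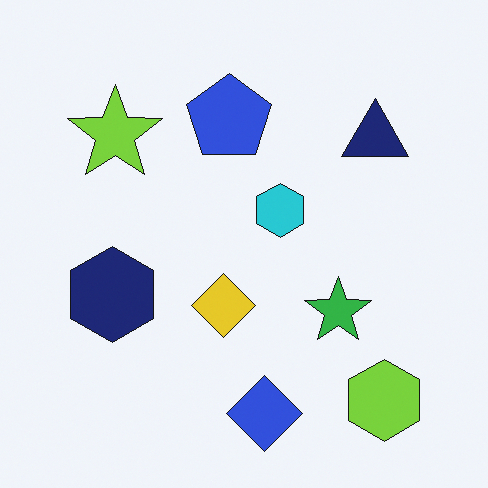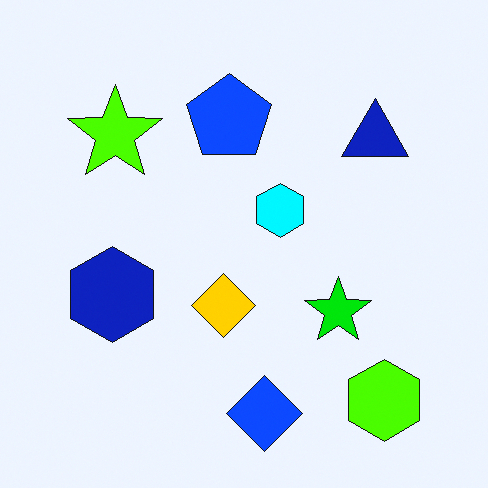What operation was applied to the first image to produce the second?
It was made much more vivid (saturation change).

All colors are more vivid — a global saturation change.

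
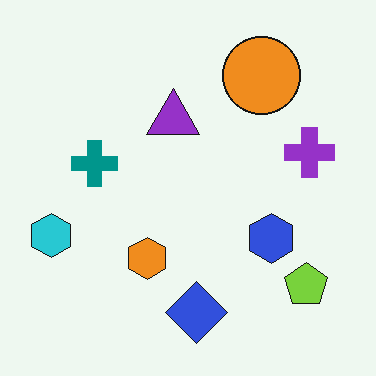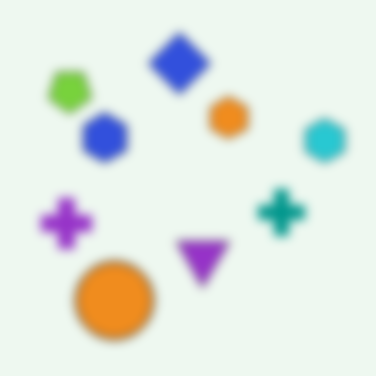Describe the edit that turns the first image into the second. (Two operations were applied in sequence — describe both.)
The image was rotated 180°, then strongly gaussian-blurred.

The lime pentagon sits in the bottom-right of the first image and the top-left of the second — consistent with a whole-image 180° rotation. Shape edges and outlines are uniformly softened across the whole image.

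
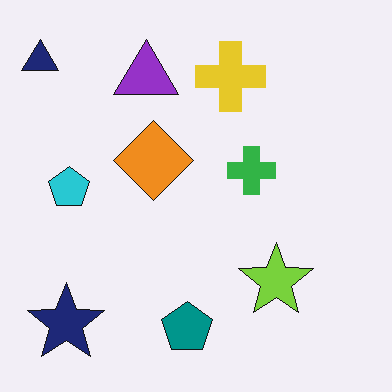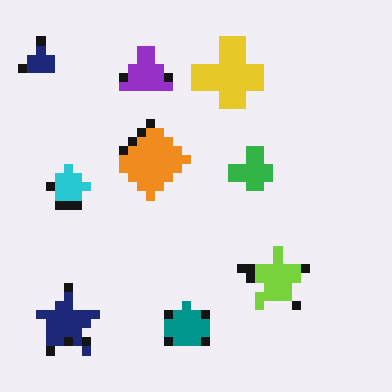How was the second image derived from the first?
It was coarsely pixelated.

Shapes are reduced to large square blocks; fine edges and outlines are lost — a downscale-then-upscale (mosaic) effect.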